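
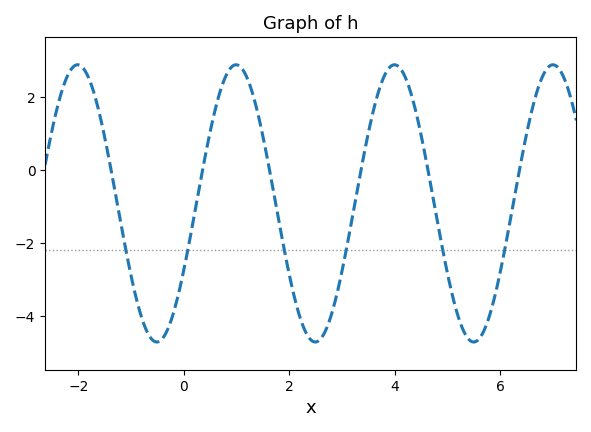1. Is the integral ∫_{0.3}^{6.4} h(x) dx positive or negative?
negative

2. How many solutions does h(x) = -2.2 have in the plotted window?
6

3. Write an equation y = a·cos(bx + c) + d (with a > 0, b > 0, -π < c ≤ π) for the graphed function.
y = 3.8cos(2.1x - 2.1) - 0.91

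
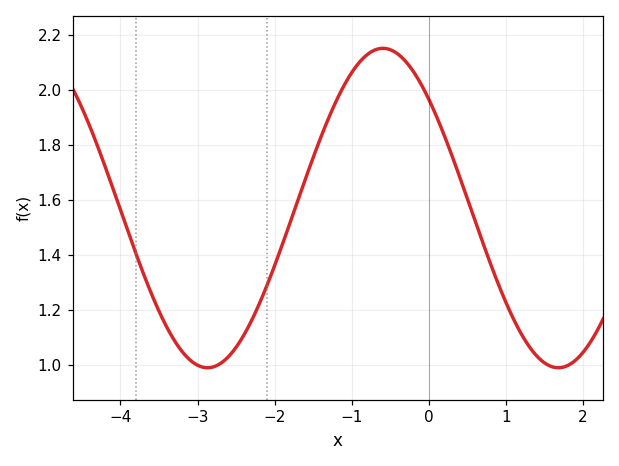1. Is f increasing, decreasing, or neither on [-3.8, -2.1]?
neither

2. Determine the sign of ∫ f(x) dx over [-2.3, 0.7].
positive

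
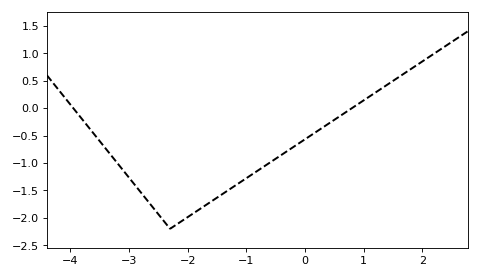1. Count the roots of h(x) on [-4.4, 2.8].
2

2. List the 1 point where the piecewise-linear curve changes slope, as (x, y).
(-2.3, -2.2)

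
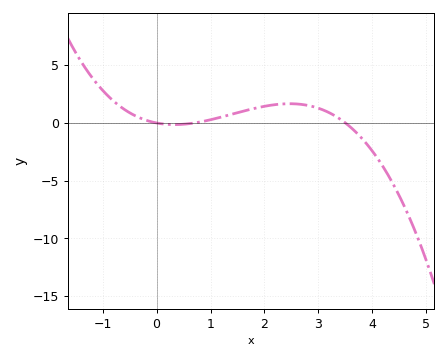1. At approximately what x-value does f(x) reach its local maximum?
2.5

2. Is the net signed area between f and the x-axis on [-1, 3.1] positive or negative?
positive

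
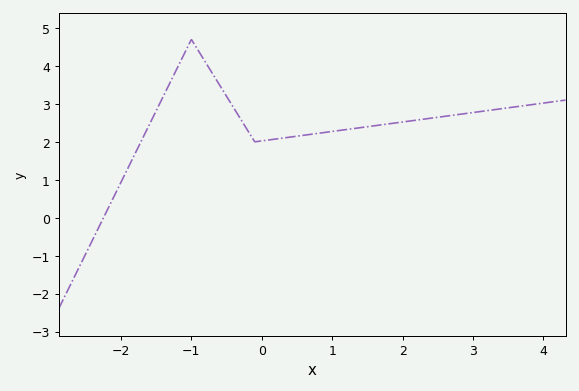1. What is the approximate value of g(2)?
2.5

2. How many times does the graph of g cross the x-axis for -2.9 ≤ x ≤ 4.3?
1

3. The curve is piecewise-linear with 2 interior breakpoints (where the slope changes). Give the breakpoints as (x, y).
(-1, 4.7); (-0.1, 2)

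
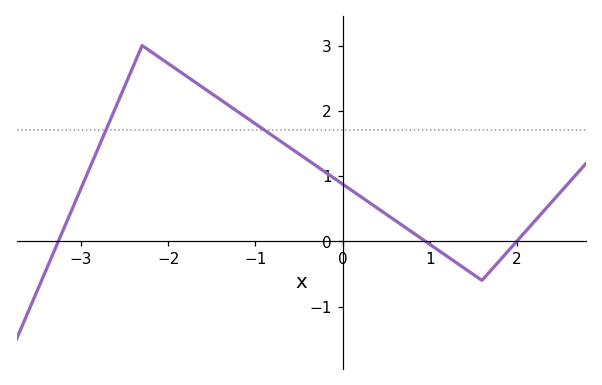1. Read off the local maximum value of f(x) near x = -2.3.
3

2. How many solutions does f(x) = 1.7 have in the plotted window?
2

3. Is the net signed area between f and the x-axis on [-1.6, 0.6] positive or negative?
positive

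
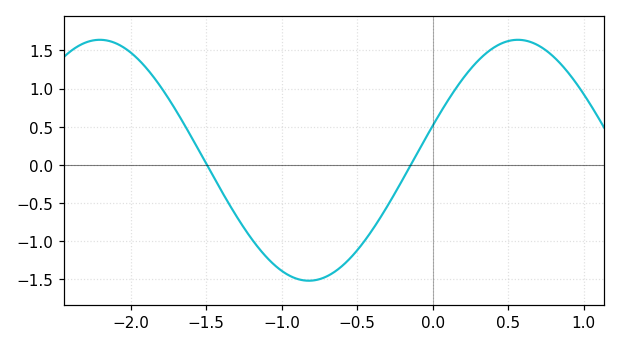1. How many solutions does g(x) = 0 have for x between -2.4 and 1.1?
2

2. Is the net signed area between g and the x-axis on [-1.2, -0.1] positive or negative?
negative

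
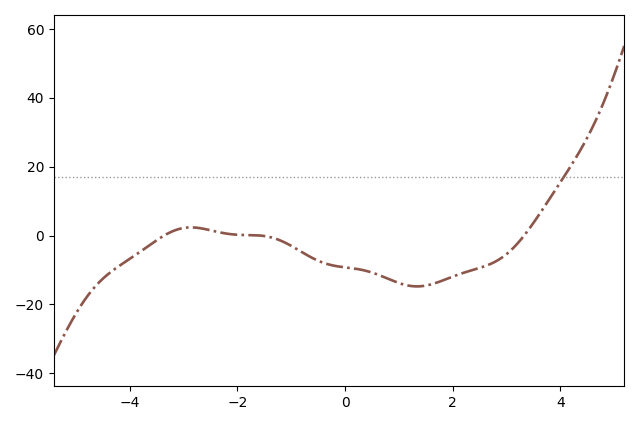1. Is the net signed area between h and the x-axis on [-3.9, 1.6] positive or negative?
negative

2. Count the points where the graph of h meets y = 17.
1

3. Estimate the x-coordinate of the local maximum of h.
-2.8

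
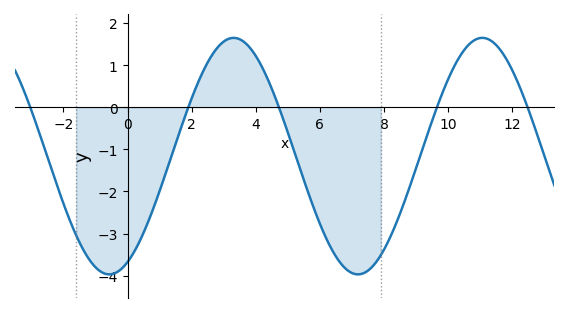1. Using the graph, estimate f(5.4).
-1.5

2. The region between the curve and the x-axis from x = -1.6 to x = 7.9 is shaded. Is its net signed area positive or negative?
negative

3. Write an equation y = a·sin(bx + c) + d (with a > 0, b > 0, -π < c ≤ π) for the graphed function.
y = 2.81sin(0.81x - 1.1) - 1.16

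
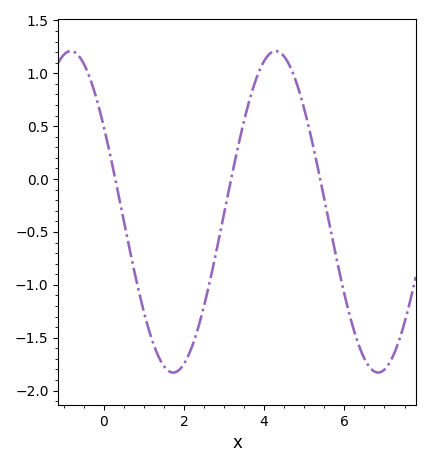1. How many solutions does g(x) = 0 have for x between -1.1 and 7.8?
3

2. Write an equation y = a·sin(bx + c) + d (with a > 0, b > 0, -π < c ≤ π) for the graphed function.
y = 1.52sin(1.23x + 2.58) - 0.31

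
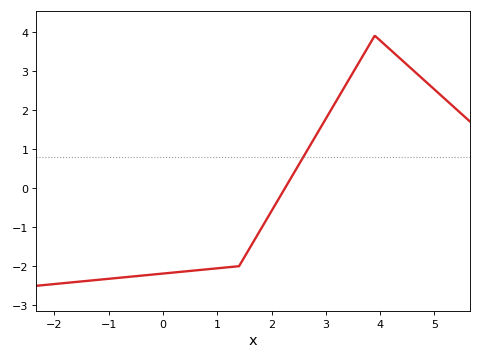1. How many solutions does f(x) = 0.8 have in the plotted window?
1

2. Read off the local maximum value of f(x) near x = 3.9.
3.9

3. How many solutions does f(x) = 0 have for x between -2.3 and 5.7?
1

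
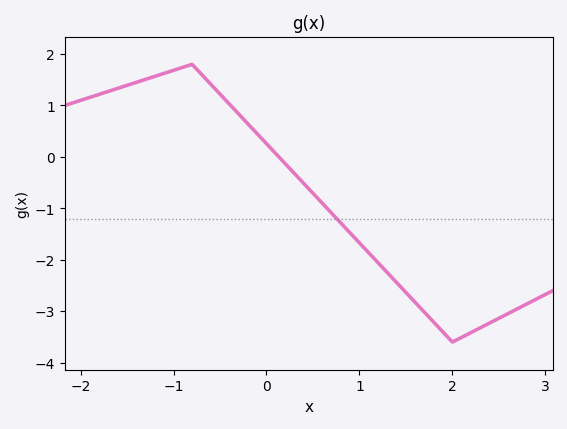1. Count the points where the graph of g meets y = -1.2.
1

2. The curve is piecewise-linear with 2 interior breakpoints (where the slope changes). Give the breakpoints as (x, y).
(-0.8, 1.8); (2, -3.6)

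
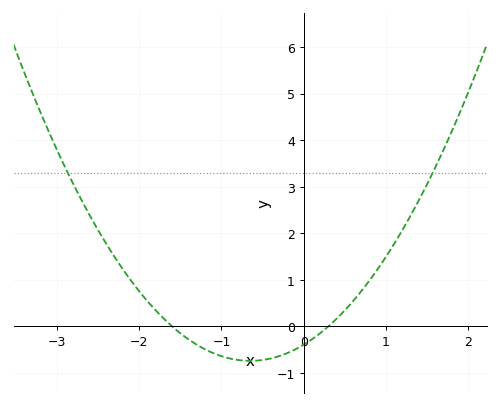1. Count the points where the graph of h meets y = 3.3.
2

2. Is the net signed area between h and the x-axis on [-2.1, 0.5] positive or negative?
negative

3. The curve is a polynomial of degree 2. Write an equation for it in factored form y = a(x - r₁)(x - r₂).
y = 0.82(x + 1.6)(x - 0.3)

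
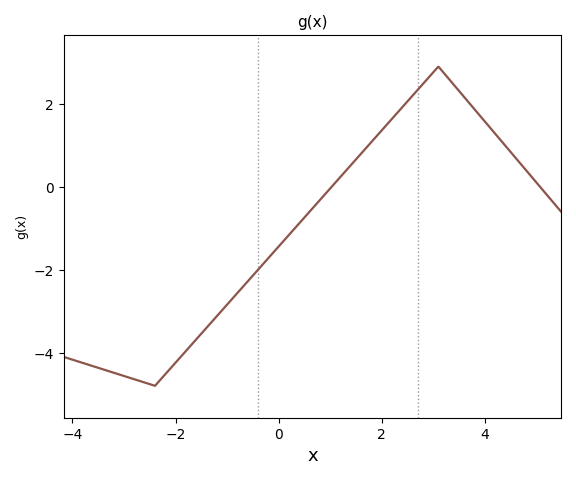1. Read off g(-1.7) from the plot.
-3.82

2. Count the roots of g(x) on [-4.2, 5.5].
2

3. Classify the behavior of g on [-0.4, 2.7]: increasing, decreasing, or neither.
increasing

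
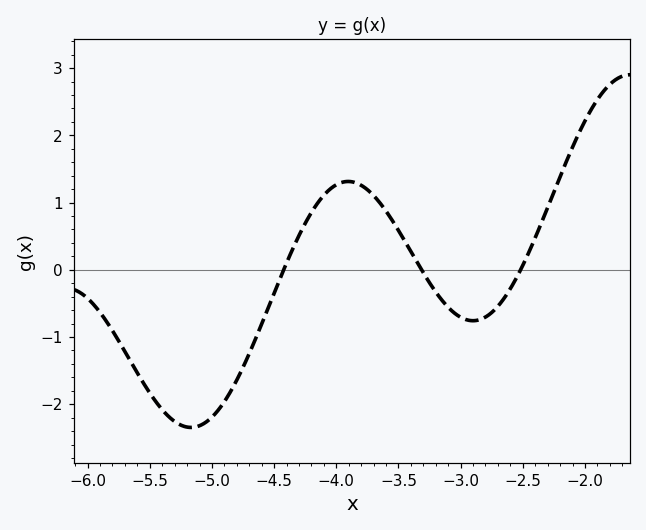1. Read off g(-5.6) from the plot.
-1.53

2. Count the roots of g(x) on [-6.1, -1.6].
3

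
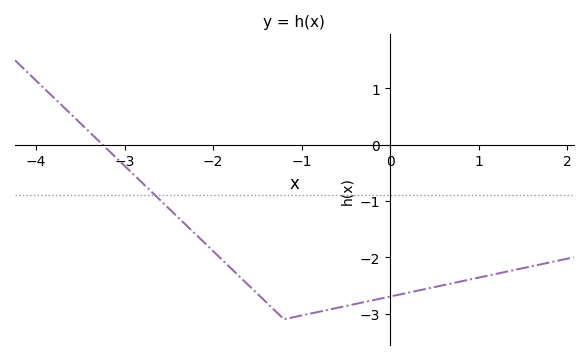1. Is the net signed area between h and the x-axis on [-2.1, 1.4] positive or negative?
negative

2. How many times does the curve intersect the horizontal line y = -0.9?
1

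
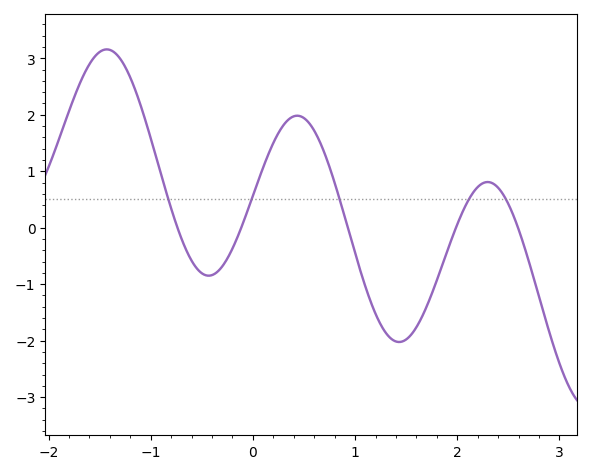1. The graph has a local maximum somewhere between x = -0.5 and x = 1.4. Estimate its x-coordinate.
0.4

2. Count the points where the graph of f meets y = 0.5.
5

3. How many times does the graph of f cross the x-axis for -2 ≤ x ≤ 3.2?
5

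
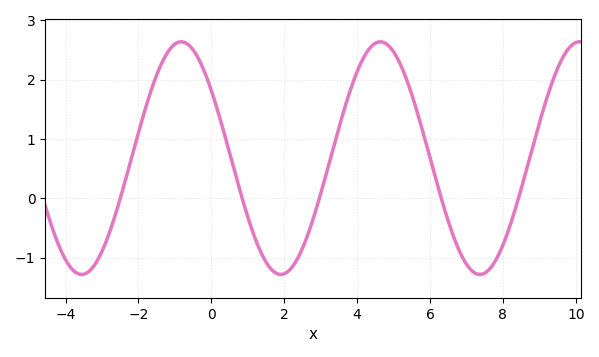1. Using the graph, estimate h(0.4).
0.991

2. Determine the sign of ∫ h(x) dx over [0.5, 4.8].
positive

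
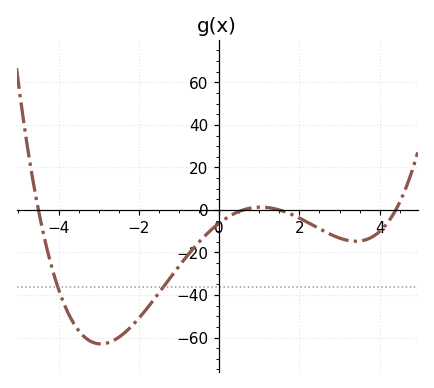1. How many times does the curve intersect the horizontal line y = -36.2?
2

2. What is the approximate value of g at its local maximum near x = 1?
1.32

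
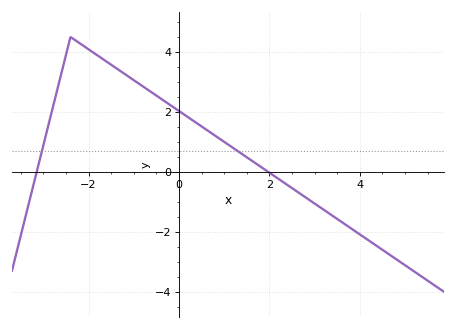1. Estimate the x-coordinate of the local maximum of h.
-2.4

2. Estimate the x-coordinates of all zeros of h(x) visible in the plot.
-3.2, 2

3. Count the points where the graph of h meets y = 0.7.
2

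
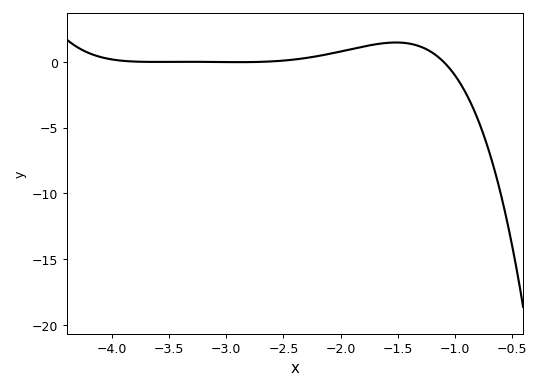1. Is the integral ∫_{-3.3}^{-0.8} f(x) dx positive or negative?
positive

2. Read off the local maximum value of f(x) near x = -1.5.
1.47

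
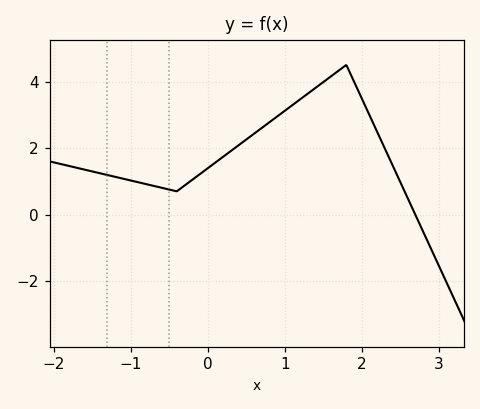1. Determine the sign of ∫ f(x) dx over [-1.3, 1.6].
positive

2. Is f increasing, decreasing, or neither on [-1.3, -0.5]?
decreasing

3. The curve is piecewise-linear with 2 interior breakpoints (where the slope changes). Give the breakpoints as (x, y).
(-0.4, 0.7); (1.8, 4.5)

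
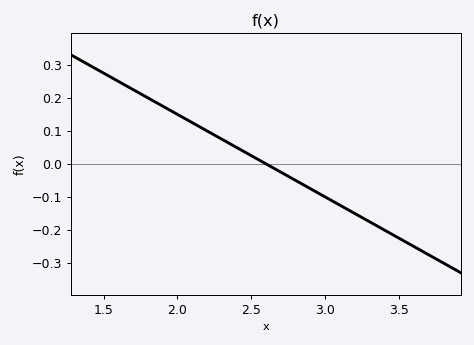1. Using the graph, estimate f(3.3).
-0.175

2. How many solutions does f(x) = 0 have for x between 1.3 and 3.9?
1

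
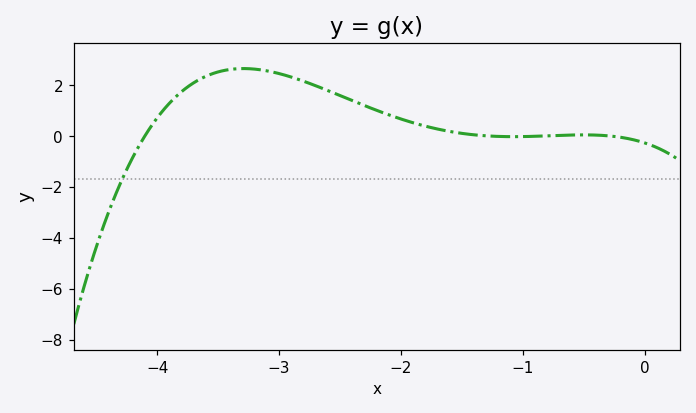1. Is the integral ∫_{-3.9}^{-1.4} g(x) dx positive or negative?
positive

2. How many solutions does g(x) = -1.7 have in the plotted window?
1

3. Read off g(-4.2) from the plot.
-0.846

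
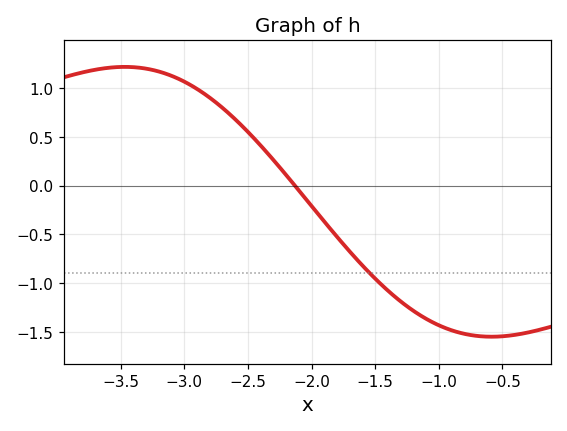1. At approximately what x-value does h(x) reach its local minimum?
-0.587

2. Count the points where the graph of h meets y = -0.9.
1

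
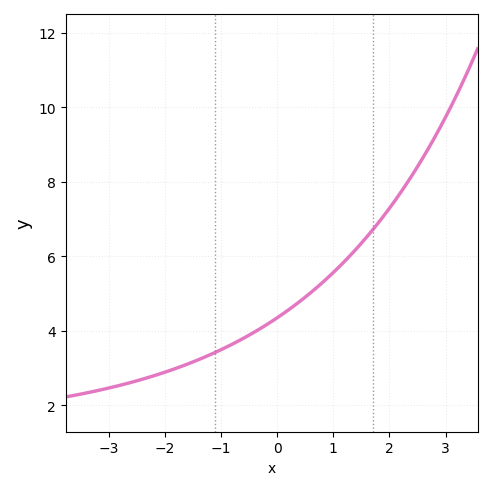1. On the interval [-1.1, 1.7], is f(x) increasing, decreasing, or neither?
increasing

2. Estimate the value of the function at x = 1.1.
5.71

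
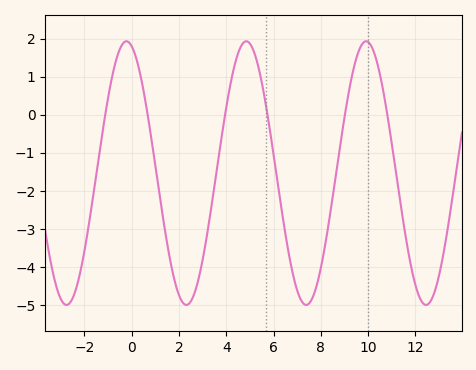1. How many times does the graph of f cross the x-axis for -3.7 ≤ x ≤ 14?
6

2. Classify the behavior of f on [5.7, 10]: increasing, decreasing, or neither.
neither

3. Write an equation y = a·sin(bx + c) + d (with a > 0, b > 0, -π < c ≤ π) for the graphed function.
y = 3.46sin(1.24x + 1.84) - 1.53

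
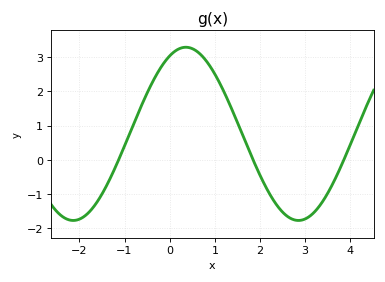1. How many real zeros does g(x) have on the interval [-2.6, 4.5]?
3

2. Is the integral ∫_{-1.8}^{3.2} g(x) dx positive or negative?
positive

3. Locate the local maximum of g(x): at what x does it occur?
0.359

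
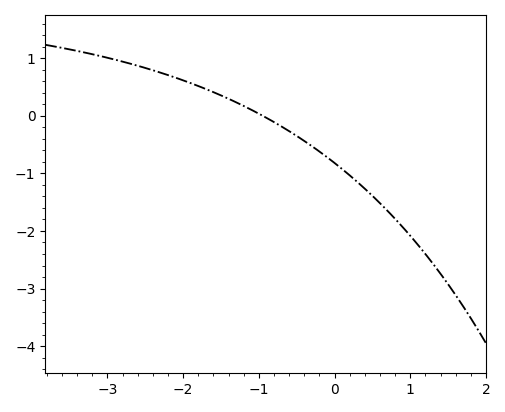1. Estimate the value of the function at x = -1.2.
0.17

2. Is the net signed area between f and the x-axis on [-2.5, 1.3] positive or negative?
negative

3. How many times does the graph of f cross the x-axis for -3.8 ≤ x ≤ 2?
1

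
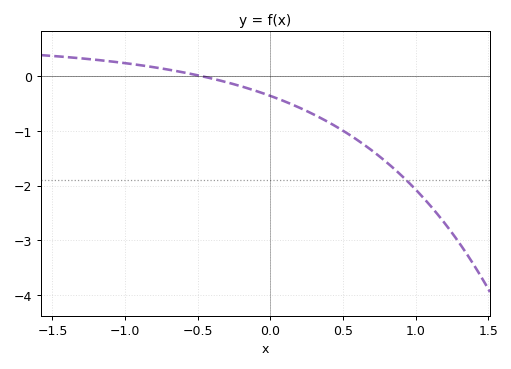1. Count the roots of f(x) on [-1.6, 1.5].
1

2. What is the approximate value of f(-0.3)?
-0.1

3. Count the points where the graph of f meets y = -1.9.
1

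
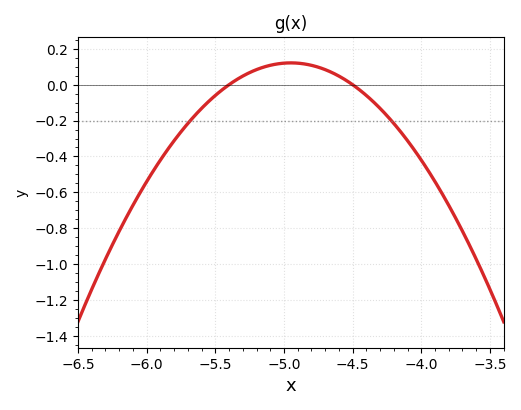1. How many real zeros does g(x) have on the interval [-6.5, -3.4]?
2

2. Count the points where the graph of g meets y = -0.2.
2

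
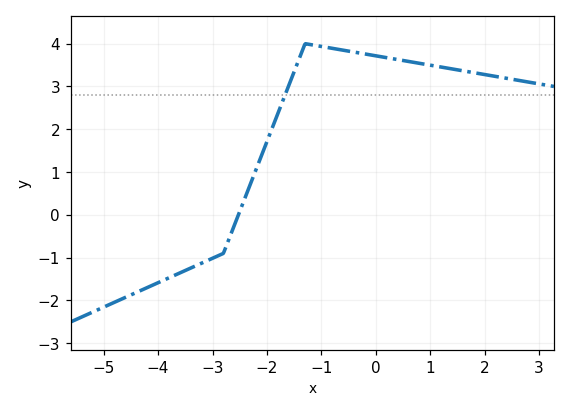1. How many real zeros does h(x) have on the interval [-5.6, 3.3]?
1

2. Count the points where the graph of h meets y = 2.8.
1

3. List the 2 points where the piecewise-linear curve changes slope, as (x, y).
(-2.8, -0.9); (-1.3, 4)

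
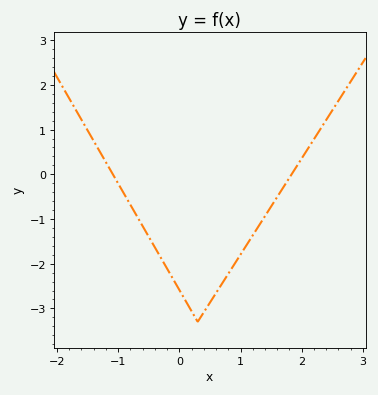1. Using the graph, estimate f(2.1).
0.569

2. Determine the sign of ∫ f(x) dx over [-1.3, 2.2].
negative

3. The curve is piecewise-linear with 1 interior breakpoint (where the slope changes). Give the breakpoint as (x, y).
(0.3, -3.3)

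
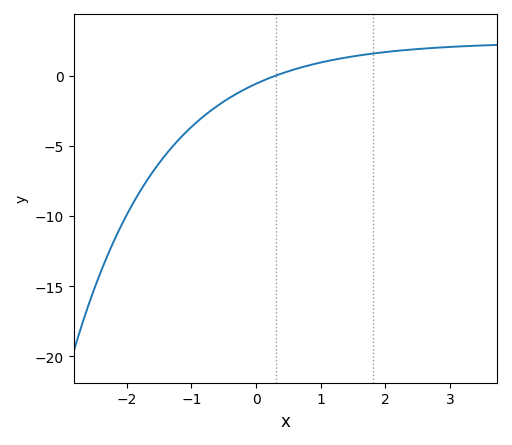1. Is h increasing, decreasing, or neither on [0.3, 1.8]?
increasing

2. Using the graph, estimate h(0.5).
0.5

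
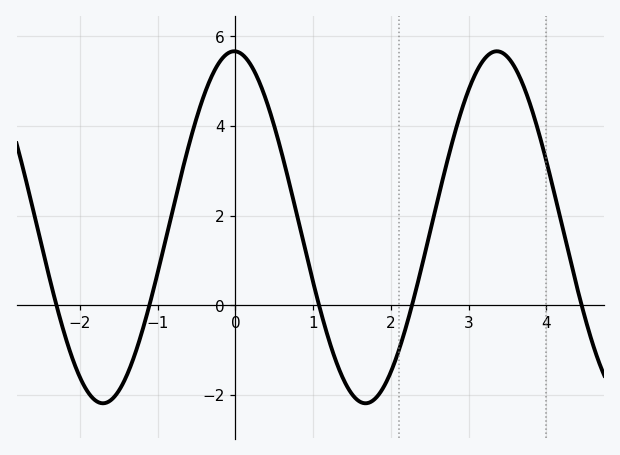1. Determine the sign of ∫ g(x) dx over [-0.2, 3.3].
positive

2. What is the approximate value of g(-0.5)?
4.18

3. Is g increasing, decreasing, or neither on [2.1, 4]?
neither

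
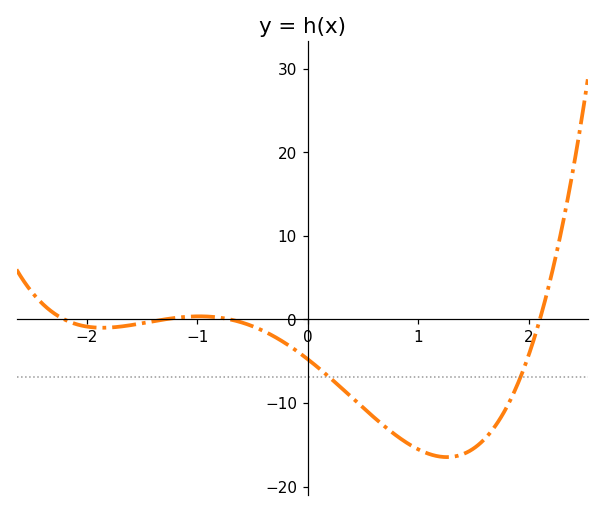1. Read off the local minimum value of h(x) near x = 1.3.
-16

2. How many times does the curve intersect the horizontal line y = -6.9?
2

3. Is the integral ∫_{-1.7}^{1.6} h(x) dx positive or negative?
negative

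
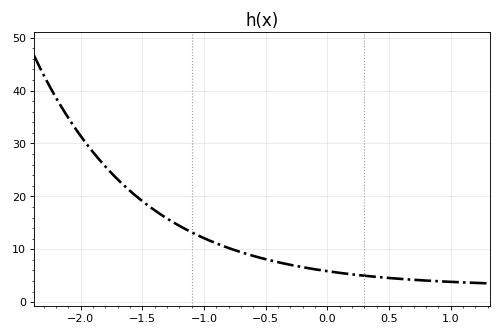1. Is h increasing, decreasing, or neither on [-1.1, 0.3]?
decreasing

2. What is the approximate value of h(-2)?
31.4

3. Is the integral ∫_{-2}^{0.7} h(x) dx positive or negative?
positive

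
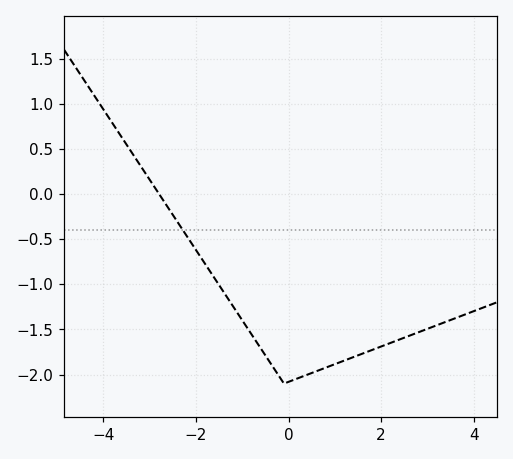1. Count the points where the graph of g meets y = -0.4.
1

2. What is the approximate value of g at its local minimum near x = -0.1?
-2.1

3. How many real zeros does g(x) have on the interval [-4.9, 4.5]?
1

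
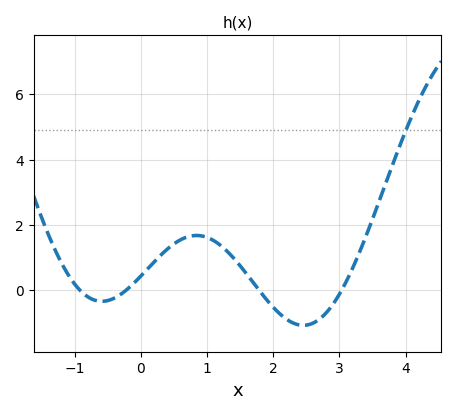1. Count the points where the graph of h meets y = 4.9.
1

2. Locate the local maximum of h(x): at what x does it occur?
0.841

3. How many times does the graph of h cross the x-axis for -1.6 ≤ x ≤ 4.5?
4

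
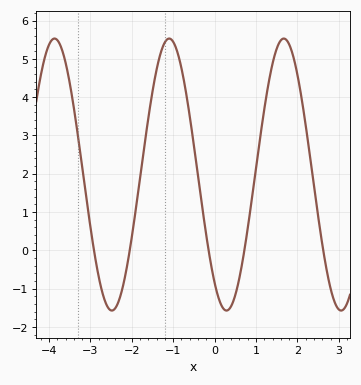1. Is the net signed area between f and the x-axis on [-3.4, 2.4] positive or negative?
positive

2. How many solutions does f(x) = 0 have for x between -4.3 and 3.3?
5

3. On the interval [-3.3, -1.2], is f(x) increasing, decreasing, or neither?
neither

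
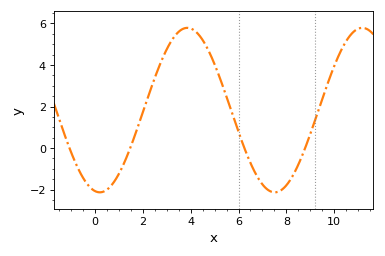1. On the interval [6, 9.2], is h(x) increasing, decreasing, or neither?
neither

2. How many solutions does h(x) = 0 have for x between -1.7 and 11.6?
4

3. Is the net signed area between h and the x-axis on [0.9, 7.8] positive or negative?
positive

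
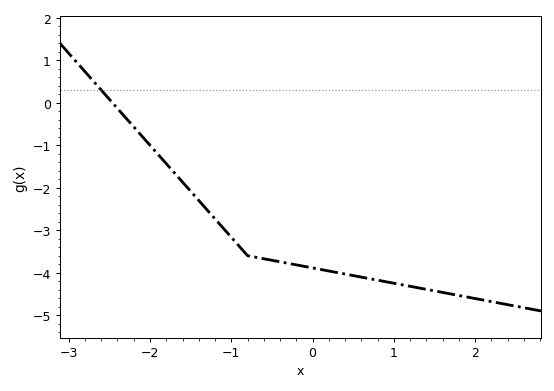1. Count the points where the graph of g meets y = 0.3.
1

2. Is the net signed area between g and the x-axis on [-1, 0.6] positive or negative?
negative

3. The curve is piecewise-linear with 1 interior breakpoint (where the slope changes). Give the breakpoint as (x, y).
(-0.8, -3.6)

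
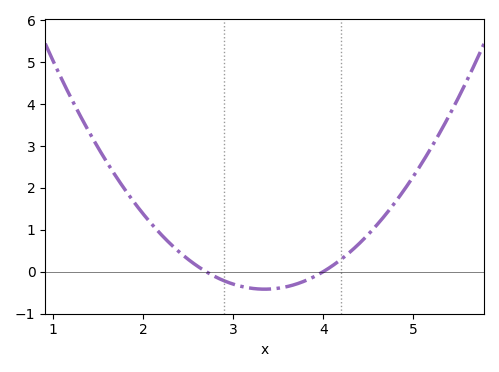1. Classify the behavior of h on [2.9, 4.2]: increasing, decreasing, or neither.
neither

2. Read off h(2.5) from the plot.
0.3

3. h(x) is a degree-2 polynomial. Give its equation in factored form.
y = 0.99(x - 2.7)(x - 4)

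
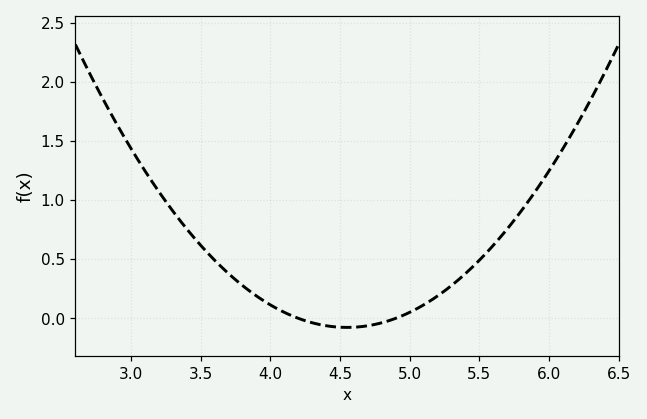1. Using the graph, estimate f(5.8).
0.907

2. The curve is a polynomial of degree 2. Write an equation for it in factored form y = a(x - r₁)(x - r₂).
y = 0.63(x - 4.2)(x - 4.9)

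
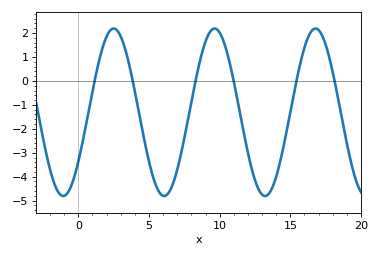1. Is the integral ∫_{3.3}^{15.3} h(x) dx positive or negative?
negative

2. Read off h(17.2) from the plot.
1.95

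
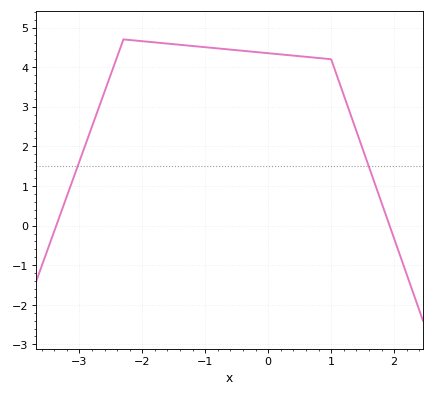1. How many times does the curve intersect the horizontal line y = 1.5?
2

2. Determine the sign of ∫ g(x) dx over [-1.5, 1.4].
positive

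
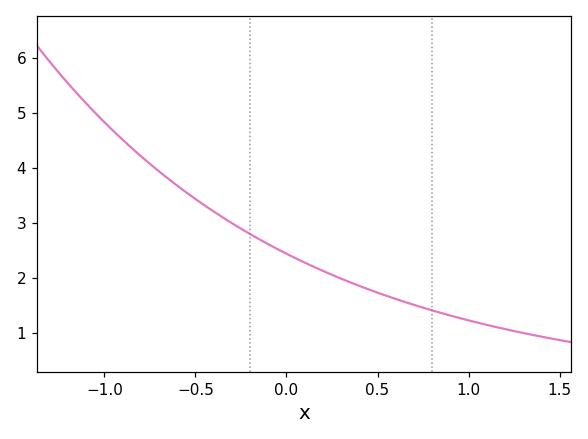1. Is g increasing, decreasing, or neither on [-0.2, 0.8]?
decreasing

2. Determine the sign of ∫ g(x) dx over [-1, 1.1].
positive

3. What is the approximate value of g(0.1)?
2.3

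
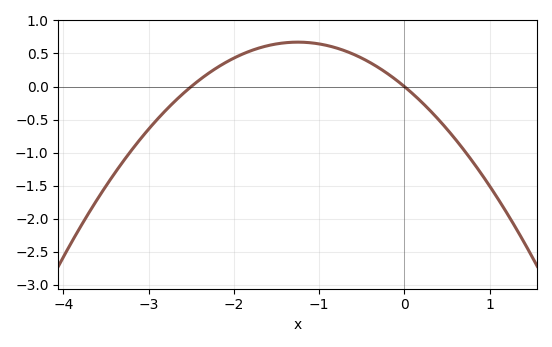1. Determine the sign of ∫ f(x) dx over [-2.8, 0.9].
positive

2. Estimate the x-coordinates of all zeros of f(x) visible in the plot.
-2.5, 0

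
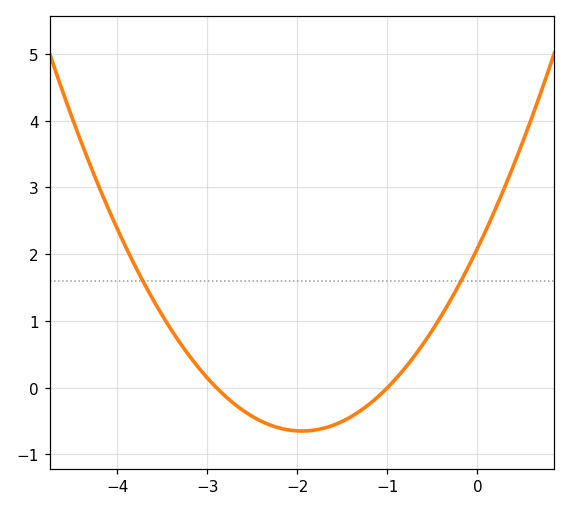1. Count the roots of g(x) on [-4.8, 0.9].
2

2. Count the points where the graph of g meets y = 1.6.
2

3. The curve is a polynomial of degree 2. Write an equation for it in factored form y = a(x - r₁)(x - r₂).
y = 0.72(x + 2.9)(x + 1)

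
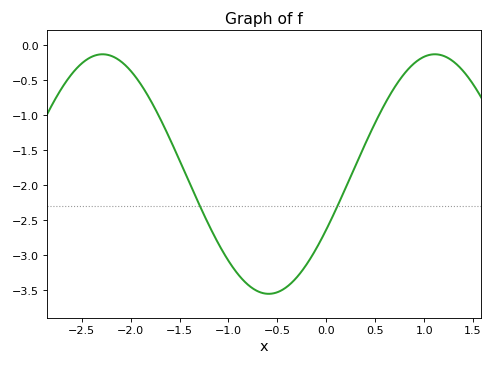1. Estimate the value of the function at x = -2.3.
-0.15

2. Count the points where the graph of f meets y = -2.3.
2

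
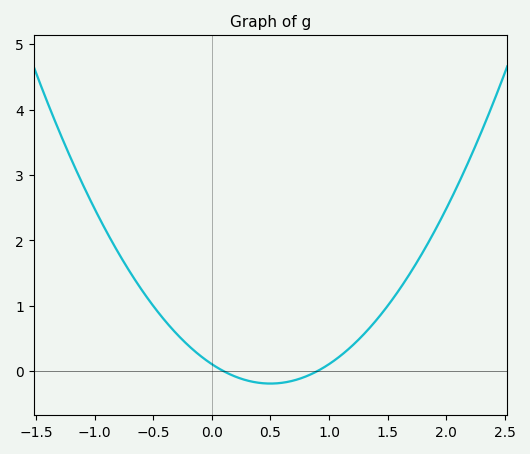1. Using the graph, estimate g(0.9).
0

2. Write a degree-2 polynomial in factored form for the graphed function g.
y = 1.19(x - 0.1)(x - 0.9)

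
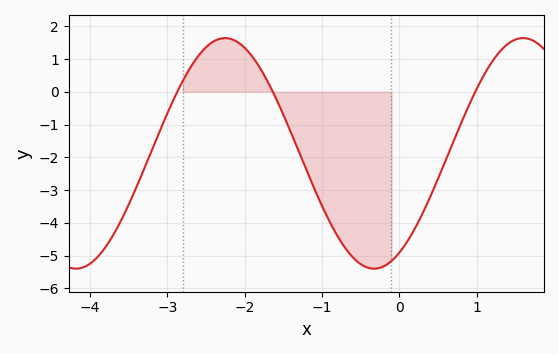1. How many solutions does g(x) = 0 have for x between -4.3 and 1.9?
3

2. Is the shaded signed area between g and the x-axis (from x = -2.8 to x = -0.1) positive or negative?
negative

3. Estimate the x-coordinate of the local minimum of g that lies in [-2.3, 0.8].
-0.3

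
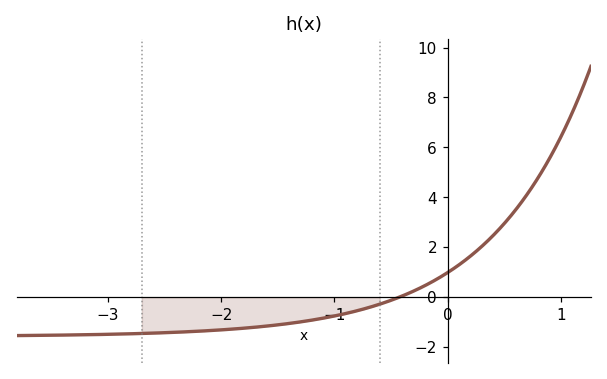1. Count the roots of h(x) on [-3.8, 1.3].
1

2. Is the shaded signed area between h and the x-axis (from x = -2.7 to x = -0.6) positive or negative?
negative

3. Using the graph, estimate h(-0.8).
-0.6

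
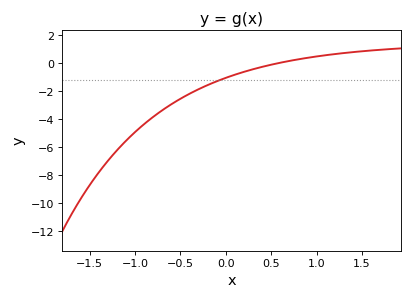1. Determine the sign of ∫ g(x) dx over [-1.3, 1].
negative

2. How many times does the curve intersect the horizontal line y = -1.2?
1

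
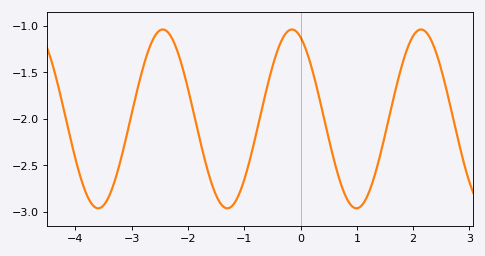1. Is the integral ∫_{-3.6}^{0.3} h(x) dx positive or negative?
negative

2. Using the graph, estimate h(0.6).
-2.45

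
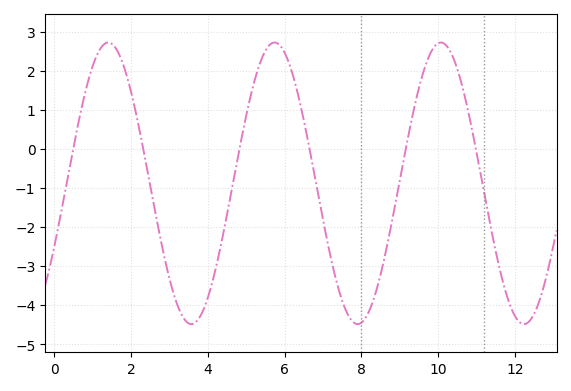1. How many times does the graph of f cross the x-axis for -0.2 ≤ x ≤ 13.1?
6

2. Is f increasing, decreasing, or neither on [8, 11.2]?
neither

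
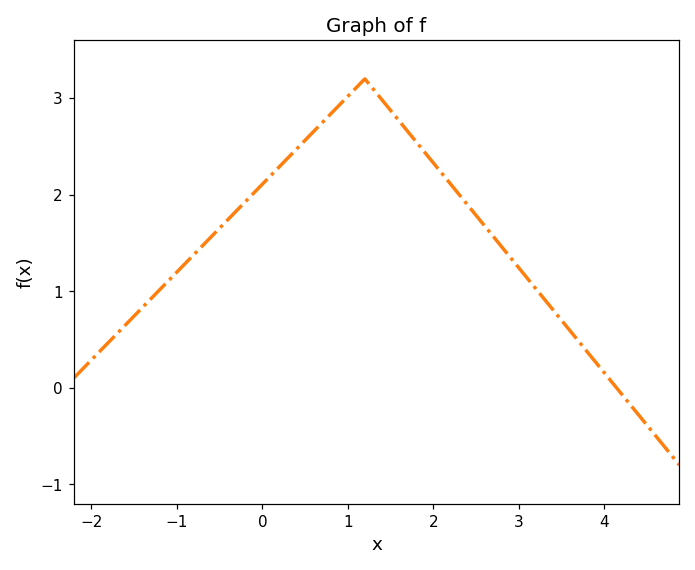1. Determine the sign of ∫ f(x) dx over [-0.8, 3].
positive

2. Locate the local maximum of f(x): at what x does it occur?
1.2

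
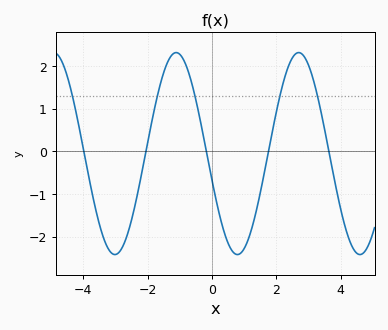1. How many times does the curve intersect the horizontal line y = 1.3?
5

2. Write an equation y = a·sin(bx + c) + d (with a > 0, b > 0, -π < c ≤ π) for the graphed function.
y = 2.37sin(1.6x - 2.9) - 0.05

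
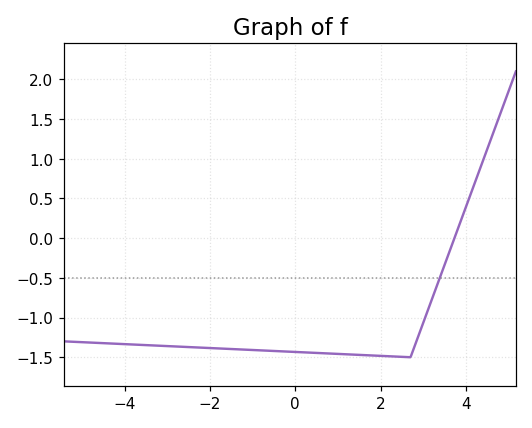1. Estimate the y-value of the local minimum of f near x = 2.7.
-1.5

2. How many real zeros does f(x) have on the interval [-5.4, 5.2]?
1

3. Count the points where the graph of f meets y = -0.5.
1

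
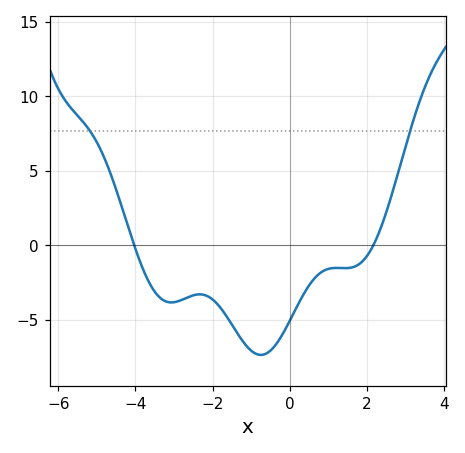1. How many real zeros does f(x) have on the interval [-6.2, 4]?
2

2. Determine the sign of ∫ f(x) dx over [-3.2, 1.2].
negative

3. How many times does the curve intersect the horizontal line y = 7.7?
2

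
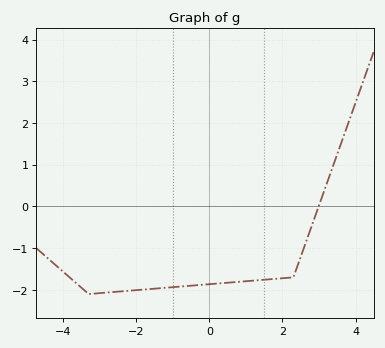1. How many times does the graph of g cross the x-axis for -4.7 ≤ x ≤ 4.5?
1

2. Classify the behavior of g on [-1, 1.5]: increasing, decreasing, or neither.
increasing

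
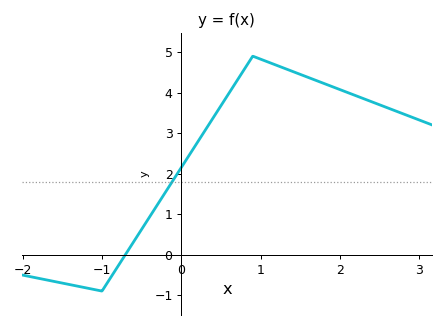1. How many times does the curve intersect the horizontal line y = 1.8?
1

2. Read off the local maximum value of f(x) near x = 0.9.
4.9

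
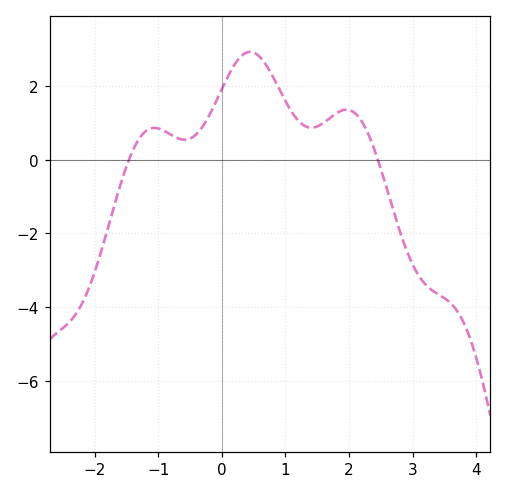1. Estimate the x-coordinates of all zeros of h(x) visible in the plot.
-1.46, 2.45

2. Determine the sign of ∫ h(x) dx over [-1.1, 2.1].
positive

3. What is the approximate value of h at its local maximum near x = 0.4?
2.91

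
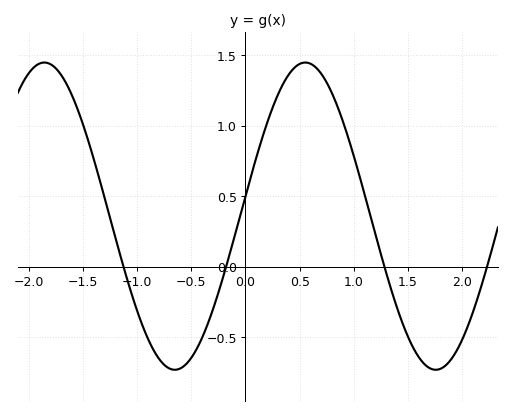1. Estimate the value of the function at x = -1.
-0.31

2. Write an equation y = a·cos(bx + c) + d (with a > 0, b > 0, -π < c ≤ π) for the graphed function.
y = 1.09cos(2.61x - 1.44) + 0.36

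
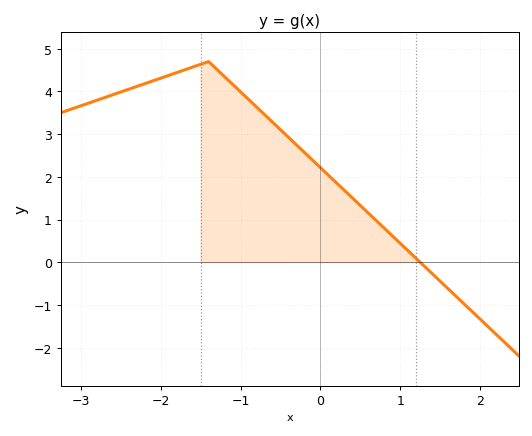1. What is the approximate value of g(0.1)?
2.04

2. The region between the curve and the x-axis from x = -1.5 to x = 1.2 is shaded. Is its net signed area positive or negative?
positive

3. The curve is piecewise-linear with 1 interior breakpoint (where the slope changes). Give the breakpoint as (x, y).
(-1.4, 4.7)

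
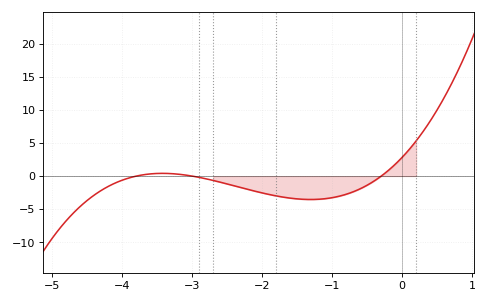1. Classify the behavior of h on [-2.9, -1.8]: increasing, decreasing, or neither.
decreasing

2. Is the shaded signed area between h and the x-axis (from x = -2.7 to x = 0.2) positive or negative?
negative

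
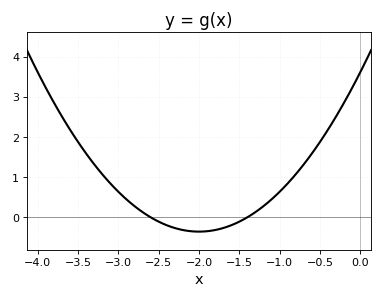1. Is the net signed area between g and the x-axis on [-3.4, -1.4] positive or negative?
positive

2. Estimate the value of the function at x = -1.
0.634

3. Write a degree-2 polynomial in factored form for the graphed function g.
y = 0.99(x + 2.6)(x + 1.4)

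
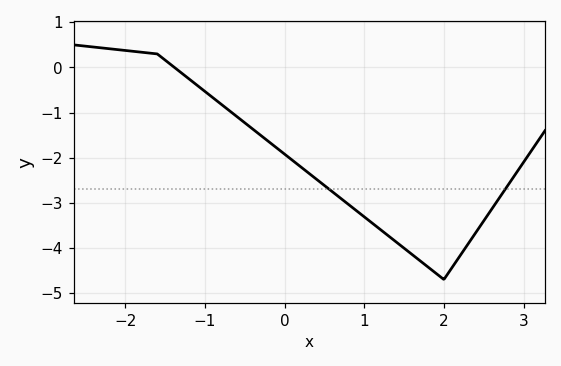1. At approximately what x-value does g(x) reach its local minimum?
2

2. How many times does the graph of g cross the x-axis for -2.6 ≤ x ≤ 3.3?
1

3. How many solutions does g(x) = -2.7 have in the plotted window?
2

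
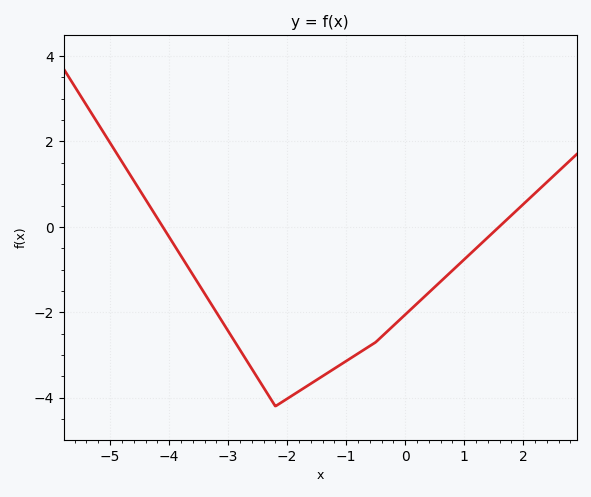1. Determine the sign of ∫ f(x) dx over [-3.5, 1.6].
negative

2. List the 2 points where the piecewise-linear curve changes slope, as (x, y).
(-2.2, -4.2); (-0.5, -2.7)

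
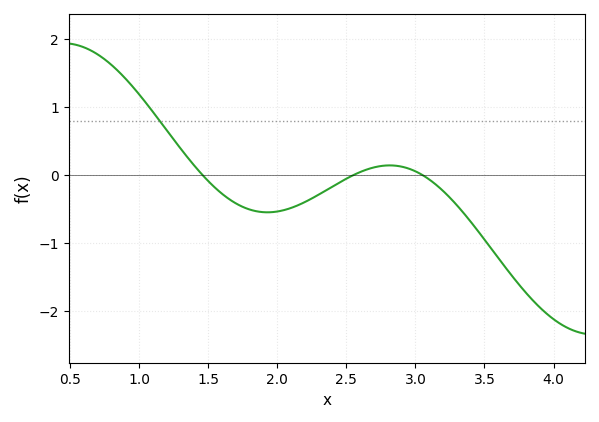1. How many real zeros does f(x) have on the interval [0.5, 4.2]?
3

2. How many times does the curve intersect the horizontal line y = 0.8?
1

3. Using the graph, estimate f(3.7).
-1.49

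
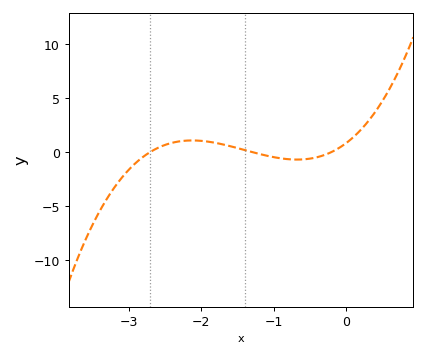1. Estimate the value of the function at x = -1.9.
0.955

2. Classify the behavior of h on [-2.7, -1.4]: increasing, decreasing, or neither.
neither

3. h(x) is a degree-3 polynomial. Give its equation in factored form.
y = 1.17(x + 2.7)(x + 1.3)(x + 0.2)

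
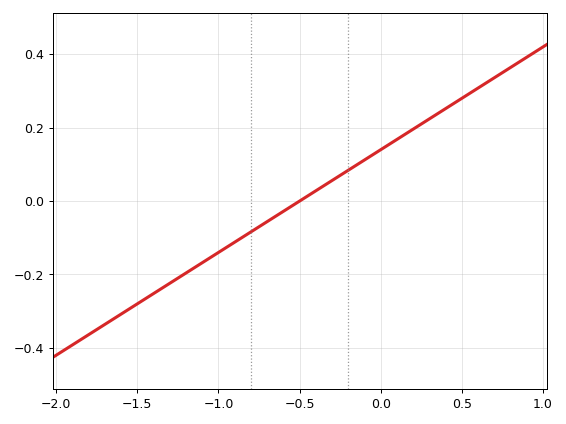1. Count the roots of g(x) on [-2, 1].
1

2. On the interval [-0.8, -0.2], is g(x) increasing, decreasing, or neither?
increasing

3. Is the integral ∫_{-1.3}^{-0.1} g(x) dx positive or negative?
negative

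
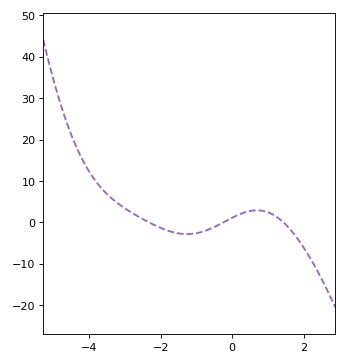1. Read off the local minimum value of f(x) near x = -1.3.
-2.83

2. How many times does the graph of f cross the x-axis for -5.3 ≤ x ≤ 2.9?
3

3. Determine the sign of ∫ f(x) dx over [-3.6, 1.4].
positive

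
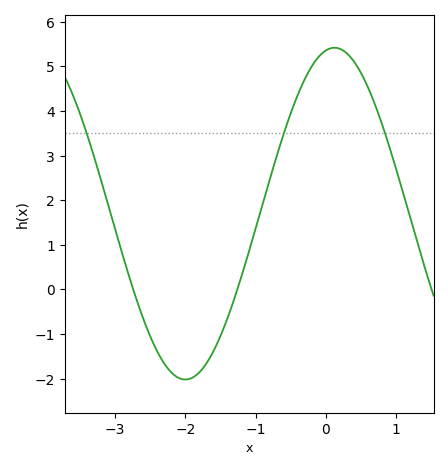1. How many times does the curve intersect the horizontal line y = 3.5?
3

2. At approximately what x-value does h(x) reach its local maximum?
0.12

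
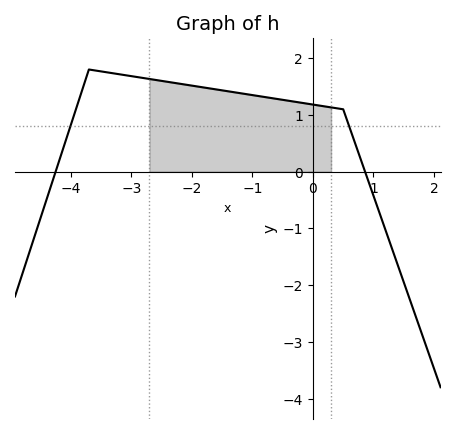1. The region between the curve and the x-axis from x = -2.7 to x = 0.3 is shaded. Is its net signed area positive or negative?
positive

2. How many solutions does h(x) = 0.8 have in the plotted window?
2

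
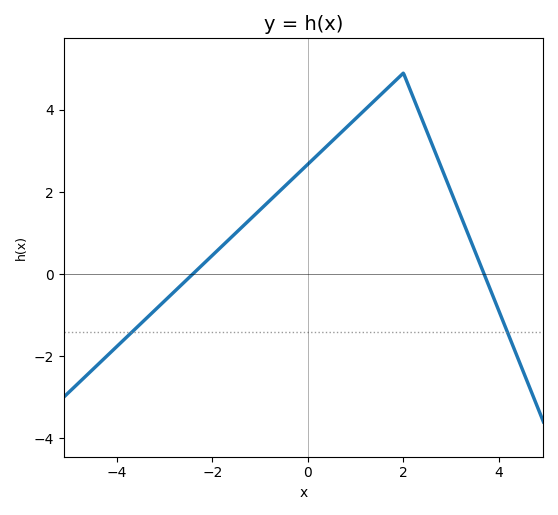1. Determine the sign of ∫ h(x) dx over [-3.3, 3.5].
positive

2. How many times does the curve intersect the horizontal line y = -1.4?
2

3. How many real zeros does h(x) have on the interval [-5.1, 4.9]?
2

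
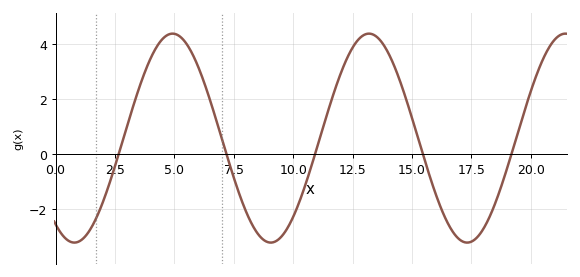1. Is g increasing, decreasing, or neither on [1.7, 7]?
neither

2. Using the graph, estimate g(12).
3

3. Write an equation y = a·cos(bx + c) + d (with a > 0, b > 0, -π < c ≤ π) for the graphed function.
y = 3.81cos(0.76x + 2.5) + 0.58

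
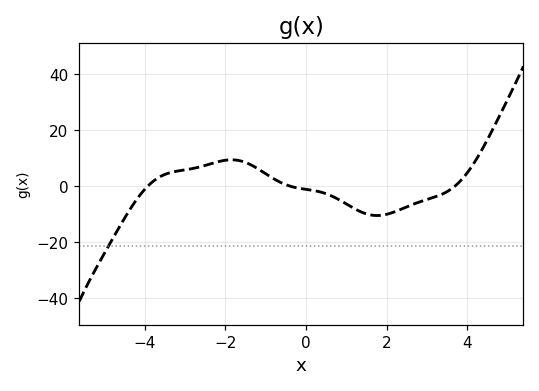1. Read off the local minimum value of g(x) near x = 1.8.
-10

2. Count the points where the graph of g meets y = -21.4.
1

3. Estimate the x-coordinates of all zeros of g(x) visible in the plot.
-4, -0.4, 3.8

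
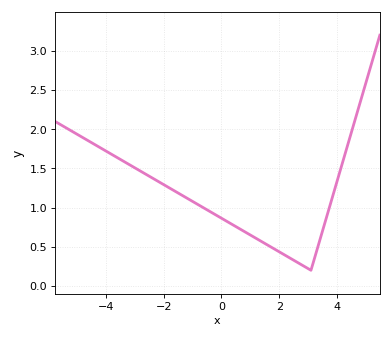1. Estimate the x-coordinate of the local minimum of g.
3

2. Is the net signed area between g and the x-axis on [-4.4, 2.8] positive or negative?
positive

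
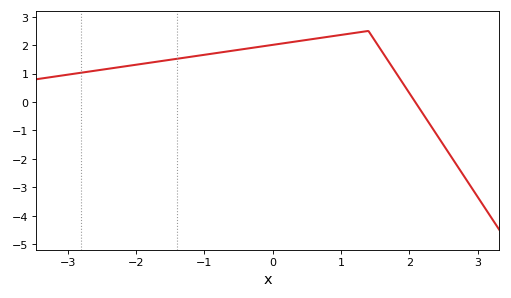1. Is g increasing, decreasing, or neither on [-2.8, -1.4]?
increasing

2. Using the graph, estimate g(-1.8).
1.38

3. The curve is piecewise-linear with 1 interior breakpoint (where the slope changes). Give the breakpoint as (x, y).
(1.4, 2.5)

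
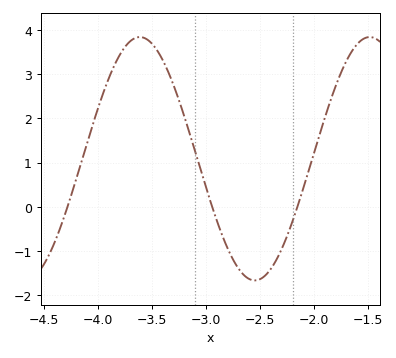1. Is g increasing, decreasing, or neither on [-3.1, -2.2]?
neither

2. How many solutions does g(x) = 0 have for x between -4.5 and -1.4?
3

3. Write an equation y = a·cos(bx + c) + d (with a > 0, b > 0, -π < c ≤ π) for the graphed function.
y = 2.75cos(3x - 1.9) + 1.09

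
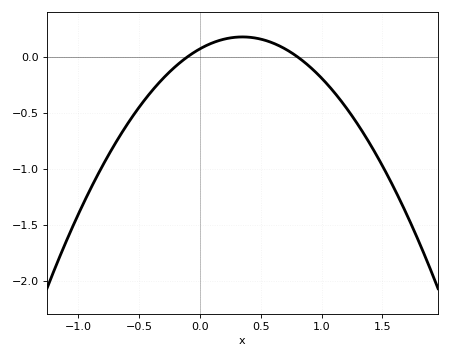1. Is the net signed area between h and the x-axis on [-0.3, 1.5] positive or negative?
negative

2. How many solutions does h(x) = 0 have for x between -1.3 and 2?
2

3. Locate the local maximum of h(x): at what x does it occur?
0.35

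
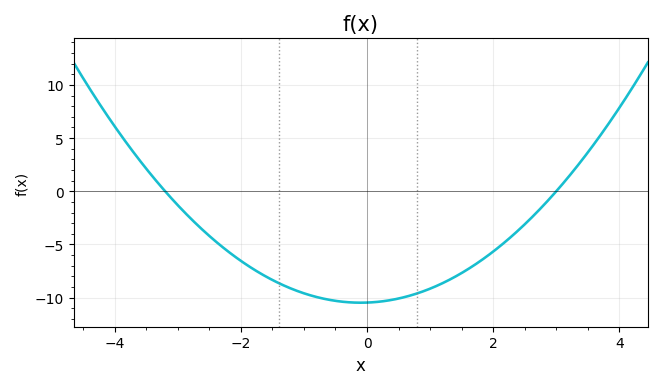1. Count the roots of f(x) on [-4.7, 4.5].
2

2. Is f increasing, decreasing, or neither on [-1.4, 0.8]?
neither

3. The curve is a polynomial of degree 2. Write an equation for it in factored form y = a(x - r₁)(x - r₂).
y = 1.09(x + 3.2)(x - 3)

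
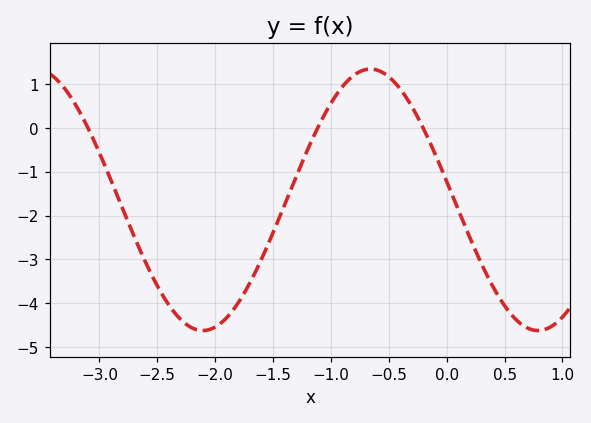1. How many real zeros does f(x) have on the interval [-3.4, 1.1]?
3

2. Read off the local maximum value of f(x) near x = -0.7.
1.3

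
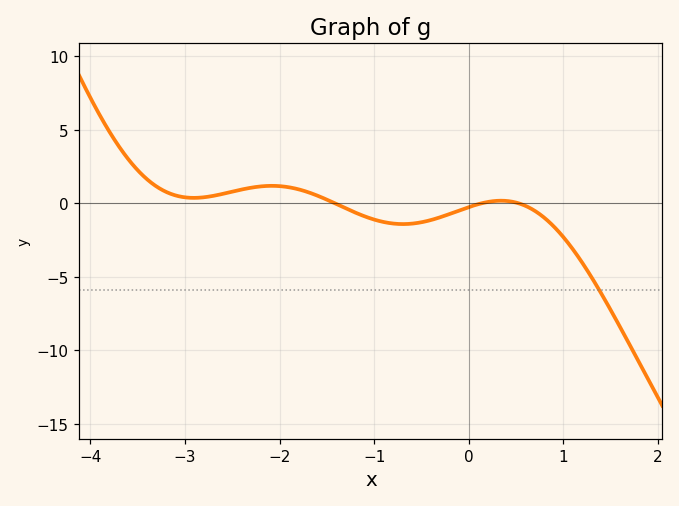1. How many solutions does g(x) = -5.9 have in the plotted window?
1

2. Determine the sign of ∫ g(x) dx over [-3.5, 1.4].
negative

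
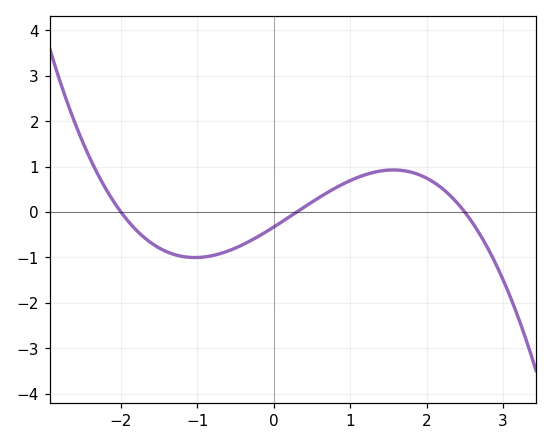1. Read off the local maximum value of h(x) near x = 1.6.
0.9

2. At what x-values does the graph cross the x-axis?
-2, 0.3, 2.5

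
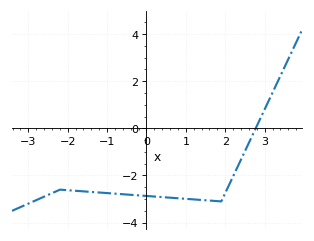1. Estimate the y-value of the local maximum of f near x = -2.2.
-2.6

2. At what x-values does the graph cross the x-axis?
2.77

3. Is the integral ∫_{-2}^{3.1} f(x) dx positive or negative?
negative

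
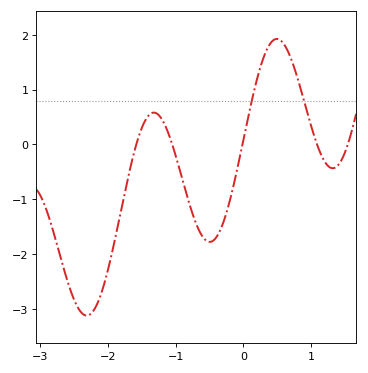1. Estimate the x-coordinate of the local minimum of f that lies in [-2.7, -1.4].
-2.31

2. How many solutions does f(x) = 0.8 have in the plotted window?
2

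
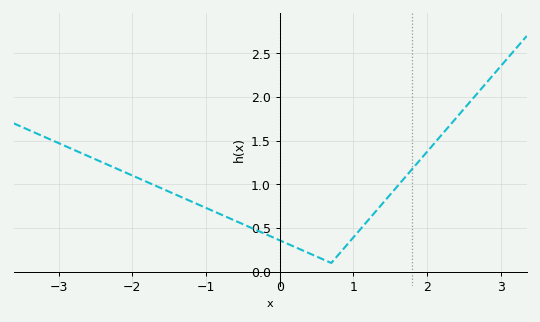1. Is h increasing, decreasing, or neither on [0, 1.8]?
neither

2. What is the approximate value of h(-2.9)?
1.44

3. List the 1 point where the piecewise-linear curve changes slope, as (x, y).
(0.7, 0.1)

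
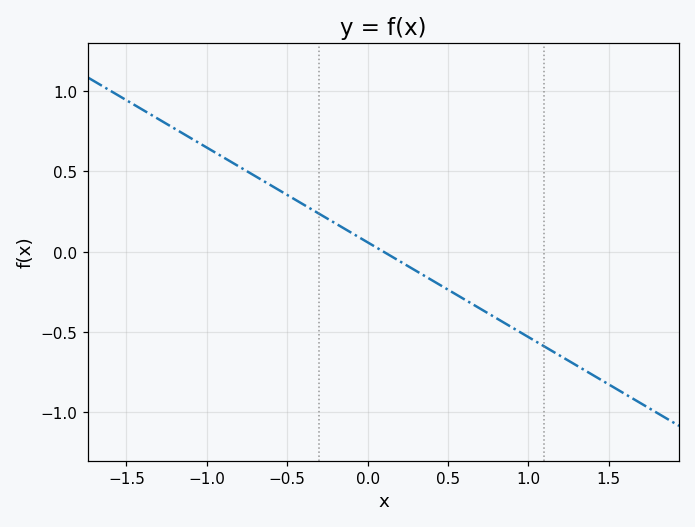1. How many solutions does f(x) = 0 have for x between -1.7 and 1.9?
1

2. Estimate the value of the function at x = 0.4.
-0.2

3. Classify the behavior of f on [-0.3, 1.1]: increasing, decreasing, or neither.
decreasing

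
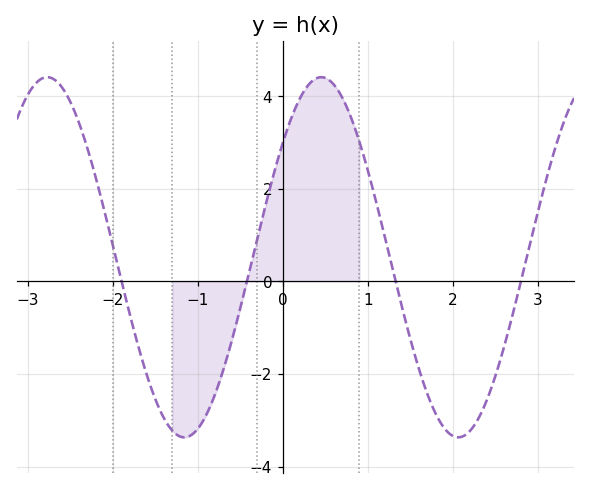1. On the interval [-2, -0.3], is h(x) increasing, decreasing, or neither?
neither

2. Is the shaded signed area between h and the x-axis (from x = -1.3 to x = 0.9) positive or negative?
positive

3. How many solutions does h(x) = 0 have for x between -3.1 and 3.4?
4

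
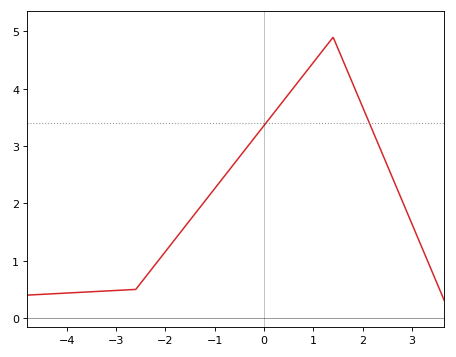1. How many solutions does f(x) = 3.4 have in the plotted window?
2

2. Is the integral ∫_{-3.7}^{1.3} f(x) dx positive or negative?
positive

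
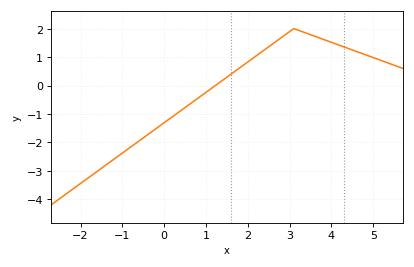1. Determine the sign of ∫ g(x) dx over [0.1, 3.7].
positive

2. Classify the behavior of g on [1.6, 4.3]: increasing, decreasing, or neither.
neither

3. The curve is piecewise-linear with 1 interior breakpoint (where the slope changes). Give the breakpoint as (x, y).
(3.1, 2)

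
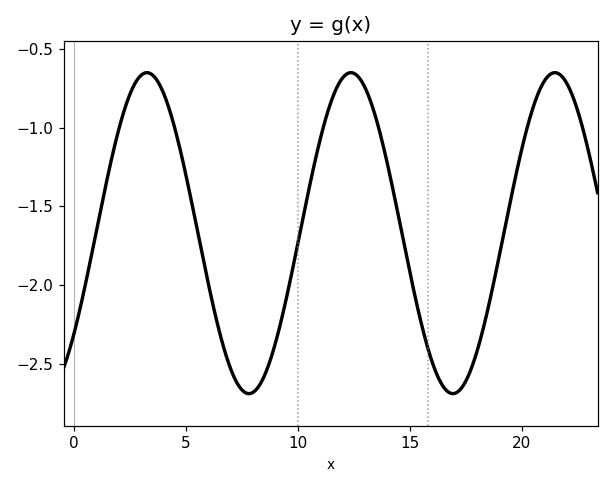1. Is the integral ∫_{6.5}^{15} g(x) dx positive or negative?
negative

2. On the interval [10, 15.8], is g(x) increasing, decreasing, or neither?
neither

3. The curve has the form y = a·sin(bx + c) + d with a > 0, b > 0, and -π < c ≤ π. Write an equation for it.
y = 1.02sin(0.69x - 0.68) - 1.67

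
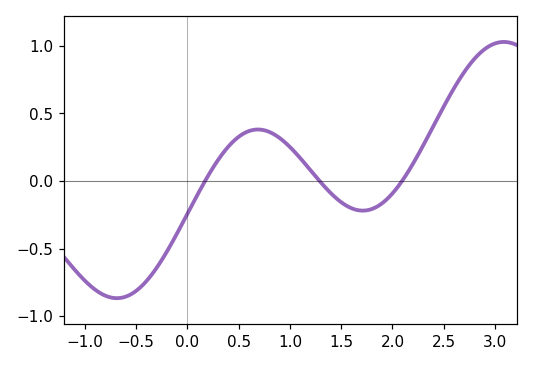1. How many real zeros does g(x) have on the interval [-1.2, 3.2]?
3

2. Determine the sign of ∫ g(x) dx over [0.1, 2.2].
positive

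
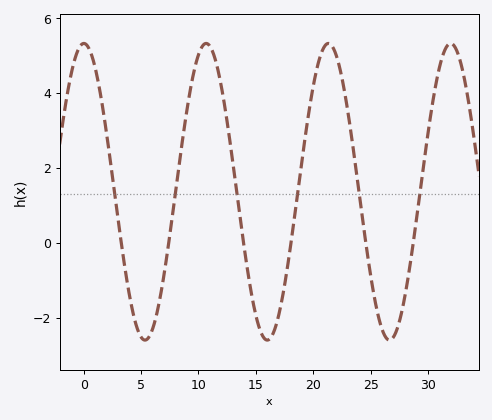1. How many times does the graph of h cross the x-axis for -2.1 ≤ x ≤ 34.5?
6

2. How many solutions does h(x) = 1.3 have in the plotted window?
6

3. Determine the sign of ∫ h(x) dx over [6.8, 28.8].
positive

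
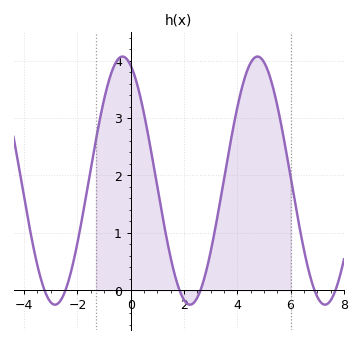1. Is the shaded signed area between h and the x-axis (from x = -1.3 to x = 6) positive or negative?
positive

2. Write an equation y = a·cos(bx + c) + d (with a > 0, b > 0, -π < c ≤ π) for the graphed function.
y = 2.16cos(1.24x + 0.382) + 1.91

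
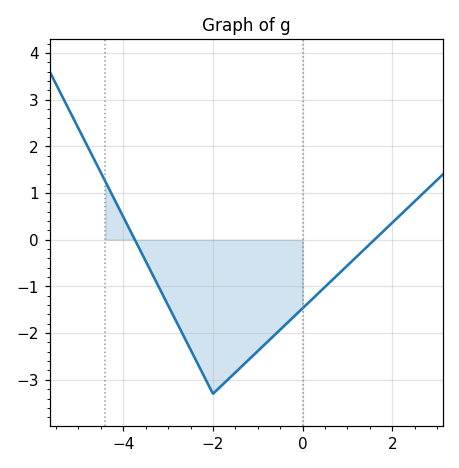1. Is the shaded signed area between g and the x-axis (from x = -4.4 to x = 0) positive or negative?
negative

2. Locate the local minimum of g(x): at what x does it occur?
-2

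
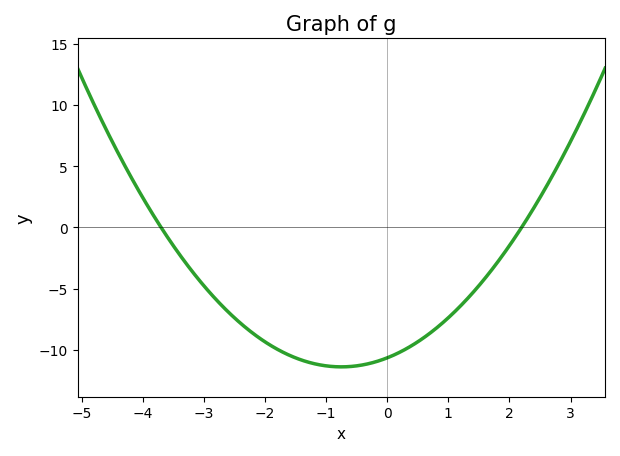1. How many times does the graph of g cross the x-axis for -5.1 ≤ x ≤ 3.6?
2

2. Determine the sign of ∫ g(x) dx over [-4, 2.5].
negative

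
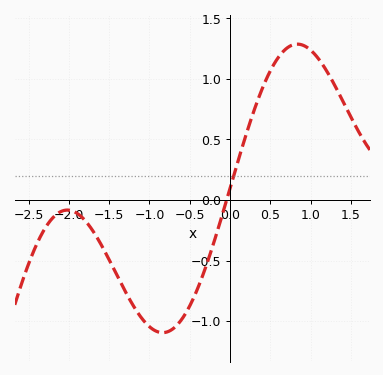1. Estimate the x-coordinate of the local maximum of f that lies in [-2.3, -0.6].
-2.02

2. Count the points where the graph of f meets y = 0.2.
1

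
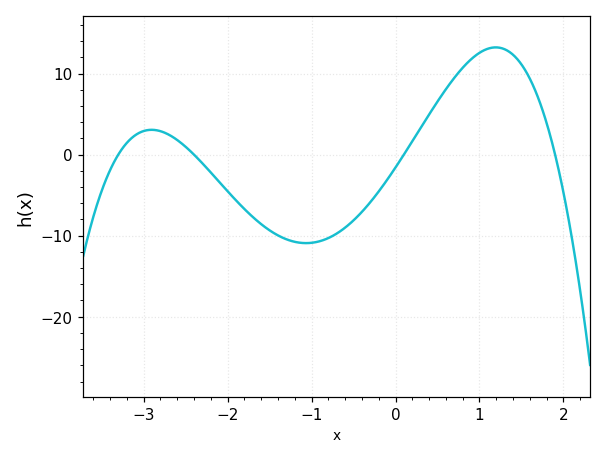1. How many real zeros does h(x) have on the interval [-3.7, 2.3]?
4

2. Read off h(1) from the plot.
12.6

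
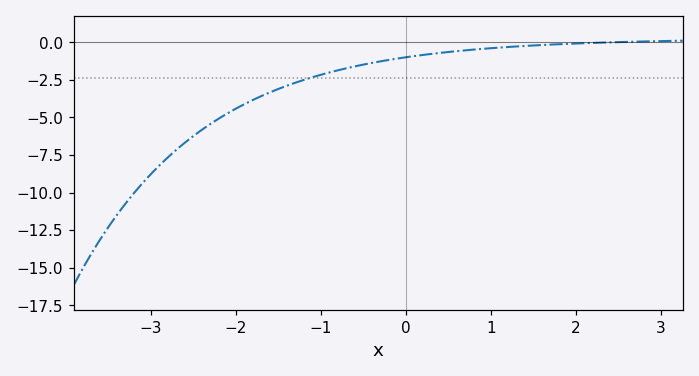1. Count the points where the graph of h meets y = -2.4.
1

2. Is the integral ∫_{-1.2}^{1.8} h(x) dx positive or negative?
negative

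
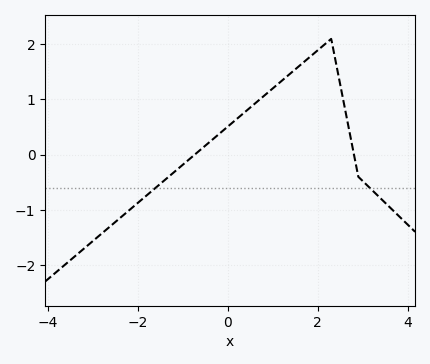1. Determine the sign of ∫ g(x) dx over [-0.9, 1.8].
positive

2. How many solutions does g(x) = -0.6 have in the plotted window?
2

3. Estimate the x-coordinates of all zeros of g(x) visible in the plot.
-0.8, 2.8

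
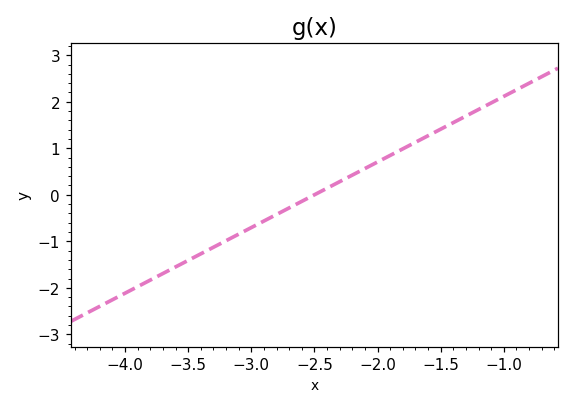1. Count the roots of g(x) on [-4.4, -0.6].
1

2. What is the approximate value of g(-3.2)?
-1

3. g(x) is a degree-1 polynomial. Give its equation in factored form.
y = 1.41(x + 2.5)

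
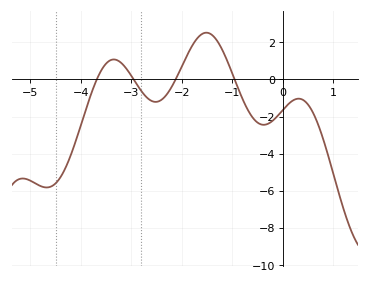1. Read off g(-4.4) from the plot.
-5.26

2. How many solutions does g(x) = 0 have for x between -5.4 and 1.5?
4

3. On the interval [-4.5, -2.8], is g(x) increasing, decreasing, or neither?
neither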